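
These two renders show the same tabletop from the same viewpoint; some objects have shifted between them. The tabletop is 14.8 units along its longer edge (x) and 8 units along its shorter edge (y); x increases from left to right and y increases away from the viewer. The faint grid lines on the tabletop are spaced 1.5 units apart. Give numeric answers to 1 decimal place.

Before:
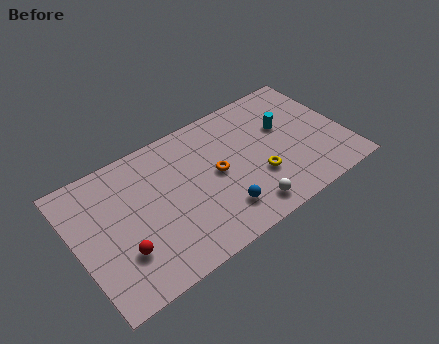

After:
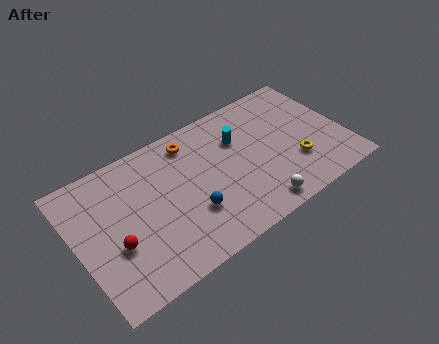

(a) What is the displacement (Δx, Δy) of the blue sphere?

(-1.5, 0.8)

From the two frames, the blue sphere sits at roughly (7.5, 1.8) before and (6.0, 2.6) after.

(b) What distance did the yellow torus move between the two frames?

2.1

The yellow torus moved from about (9.8, 2.7) to (11.9, 2.5), a distance of √(2.1² + 0.2²) ≈ 2.1.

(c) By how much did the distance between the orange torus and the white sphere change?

+3.2

The distance was about 3.1 in the first image and 6.3 in the second, so they moved 3.2 units further apart.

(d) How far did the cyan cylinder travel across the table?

2.5

The cyan cylinder was near (11.7, 5.0) before and (9.2, 5.5) after, so it travelled √(2.5² + 0.5²) ≈ 2.5 units.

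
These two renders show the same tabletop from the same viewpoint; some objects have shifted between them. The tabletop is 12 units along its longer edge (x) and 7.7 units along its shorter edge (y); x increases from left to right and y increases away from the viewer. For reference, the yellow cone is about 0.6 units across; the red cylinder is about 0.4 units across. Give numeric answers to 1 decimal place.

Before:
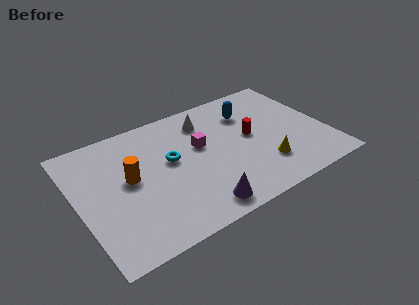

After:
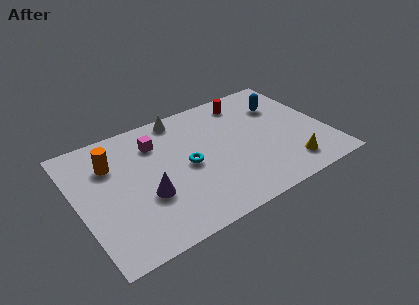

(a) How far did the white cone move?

1.4

The white cone was near (6.5, 6.1) before and (5.4, 6.9) after, so it travelled √(1.1² + 0.8²) ≈ 1.4 units.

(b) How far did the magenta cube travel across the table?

2.3

The magenta cube moved from about (6.0, 4.6) to (4.0, 5.8), a distance of √(2.0² + 1.2²) ≈ 2.3.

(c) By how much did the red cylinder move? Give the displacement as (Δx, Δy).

(0.2, 2.4)

The red cylinder was at about (8.4, 4.1) and moved to about (8.6, 6.5).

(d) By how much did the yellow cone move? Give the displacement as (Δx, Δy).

(1.1, -0.6)

The yellow cone was at about (8.7, 2.0) and moved to about (9.8, 1.4).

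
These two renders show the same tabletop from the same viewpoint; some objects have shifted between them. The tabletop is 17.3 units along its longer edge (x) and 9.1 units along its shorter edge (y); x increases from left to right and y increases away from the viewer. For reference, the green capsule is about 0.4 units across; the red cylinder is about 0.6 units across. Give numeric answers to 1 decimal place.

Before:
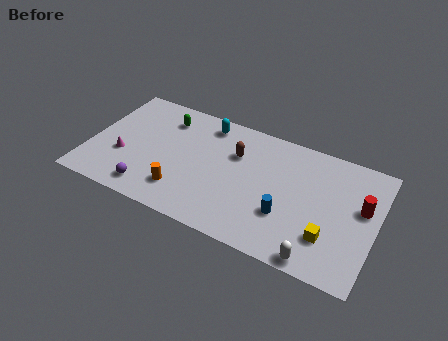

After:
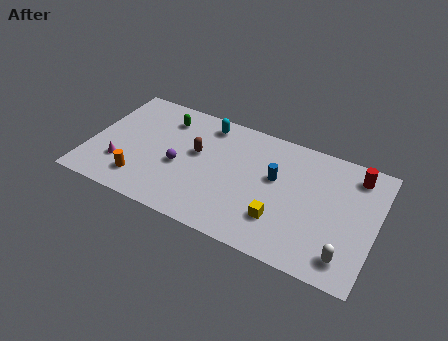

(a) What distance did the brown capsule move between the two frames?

2.5

The brown capsule moved from about (8.7, 6.2) to (6.4, 5.3), a distance of √(2.3² + 0.9²) ≈ 2.5.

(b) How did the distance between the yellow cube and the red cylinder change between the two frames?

+3.1

The distance was about 3.4 in the first image and 6.5 in the second, so they moved 3.1 units further apart.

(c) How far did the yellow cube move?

2.9

From (14.7, 2.5) to (11.8, 2.5), the yellow cube covered √(2.9² + 0.0²) ≈ 2.9 units.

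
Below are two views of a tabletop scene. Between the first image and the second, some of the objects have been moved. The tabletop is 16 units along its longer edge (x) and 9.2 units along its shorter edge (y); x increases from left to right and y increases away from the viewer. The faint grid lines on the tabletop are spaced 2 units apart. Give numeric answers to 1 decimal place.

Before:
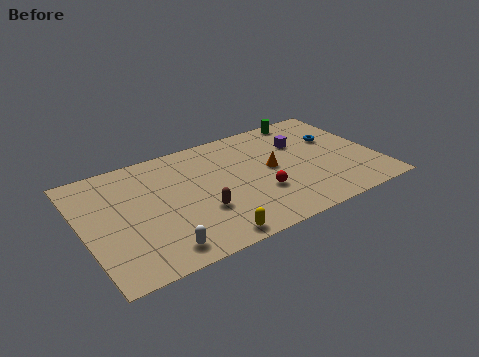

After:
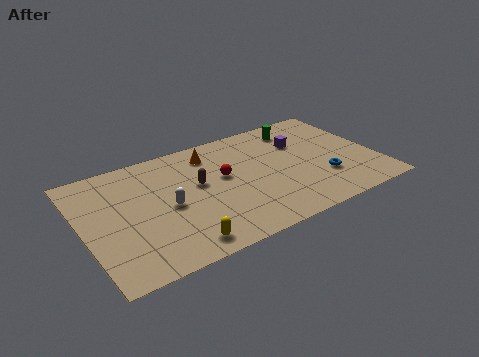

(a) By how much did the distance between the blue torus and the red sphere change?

+0.3

The distance was about 5.5 in the first image and 5.8 in the second, so they moved 0.3 units further apart.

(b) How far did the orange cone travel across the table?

4.0

The orange cone moved from about (10.3, 4.8) to (7.3, 7.5), a distance of √(3.0² + 2.7²) ≈ 4.0.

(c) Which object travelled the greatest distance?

the orange cone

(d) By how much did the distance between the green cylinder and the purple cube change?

-0.9

They were about 2.2 units apart before and 1.3 after — 0.9 units closer together.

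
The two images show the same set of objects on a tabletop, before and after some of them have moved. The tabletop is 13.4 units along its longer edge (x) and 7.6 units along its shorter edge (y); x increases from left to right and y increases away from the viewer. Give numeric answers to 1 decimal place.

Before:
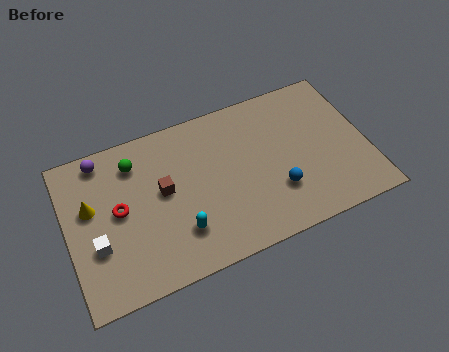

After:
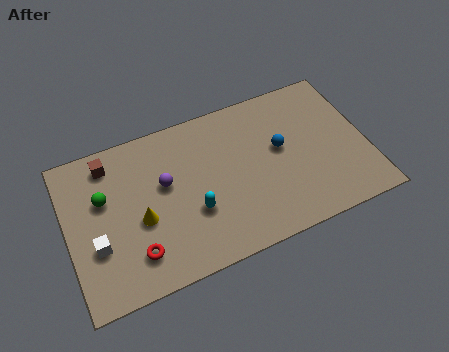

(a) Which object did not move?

the white cube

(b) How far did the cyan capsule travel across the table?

1.0

The cyan capsule was near (4.8, 2.0) before and (5.5, 2.7) after, so it travelled √(0.7² + 0.7²) ≈ 1.0 units.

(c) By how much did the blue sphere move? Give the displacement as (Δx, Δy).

(0.4, 2.0)

From the two frames, the blue sphere sits at roughly (9.2, 2.3) before and (9.6, 4.3) after.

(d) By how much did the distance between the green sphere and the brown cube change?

-0.5

Before: roughly 2.1 units apart; after: 1.6. That's 0.5 units closer together.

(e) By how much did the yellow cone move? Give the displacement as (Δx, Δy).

(2.1, -1.4)

The yellow cone started near (1.1, 4.6) and ended near (3.2, 3.2).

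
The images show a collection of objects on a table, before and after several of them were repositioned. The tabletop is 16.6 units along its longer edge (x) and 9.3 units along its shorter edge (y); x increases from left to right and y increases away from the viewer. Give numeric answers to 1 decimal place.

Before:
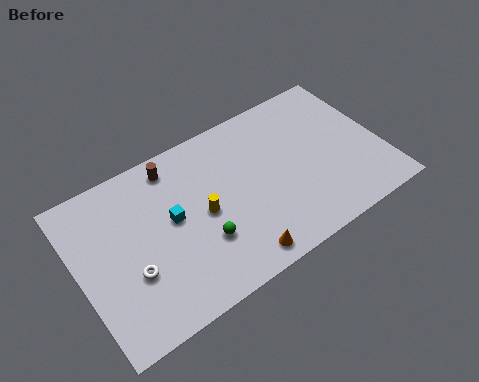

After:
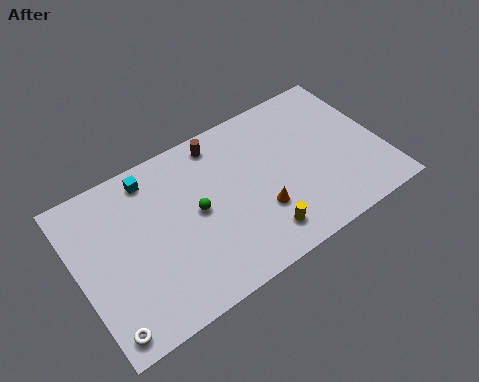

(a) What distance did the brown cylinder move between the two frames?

2.6

From (5.6, 8.0) to (8.2, 8.1), the brown cylinder covered √(2.6² + 0.1²) ≈ 2.6 units.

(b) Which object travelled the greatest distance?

the yellow cylinder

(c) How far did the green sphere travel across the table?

1.8

From (6.4, 3.0) to (6.4, 4.8), the green sphere covered √(0.0² + 1.8²) ≈ 1.8 units.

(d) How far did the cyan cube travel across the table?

3.0

The cyan cube was near (5.1, 5.1) before and (4.4, 8.0) after, so it travelled √(0.7² + 2.9²) ≈ 3.0 units.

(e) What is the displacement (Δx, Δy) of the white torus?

(-1.7, -2.2)

From the two frames, the white torus sits at roughly (2.6, 3.3) before and (0.9, 1.1) after.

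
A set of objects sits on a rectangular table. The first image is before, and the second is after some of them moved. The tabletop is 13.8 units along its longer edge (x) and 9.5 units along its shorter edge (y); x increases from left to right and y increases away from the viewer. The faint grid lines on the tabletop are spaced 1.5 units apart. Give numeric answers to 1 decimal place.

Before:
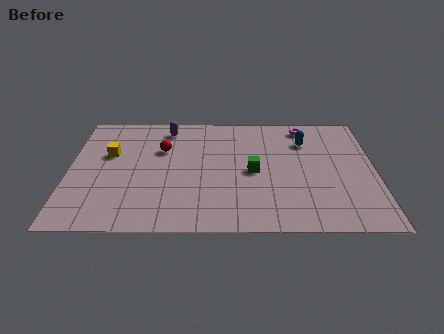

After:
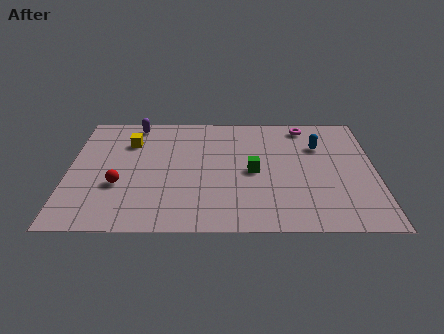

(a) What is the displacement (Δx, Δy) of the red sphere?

(-1.9, -2.9)

The red sphere was at about (4.2, 6.3) and moved to about (2.3, 3.4).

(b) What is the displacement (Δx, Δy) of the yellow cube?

(0.9, 1.0)

The yellow cube was at about (1.8, 5.9) and moved to about (2.7, 6.9).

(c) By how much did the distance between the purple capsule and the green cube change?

+1.4

The distance was about 5.3 in the first image and 6.7 in the second, so they moved 1.4 units further apart.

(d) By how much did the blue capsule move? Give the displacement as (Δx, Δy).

(0.6, -0.4)

The blue capsule was at about (10.7, 7.0) and moved to about (11.3, 6.6).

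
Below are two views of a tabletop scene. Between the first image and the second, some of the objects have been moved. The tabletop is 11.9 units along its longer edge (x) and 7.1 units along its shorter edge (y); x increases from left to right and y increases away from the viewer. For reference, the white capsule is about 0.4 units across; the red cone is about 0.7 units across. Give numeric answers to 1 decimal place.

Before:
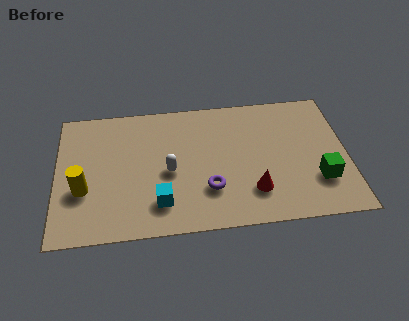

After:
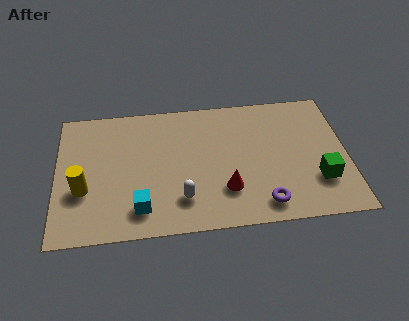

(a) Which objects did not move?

the green cube and the yellow cylinder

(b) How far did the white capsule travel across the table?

1.6

The white capsule was near (4.6, 3.2) before and (5.1, 1.7) after, so it travelled √(0.5² + 1.5²) ≈ 1.6 units.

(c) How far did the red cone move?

1.1

The red cone was near (8.0, 1.8) before and (6.9, 2.0) after, so it travelled √(1.1² + 0.2²) ≈ 1.1 units.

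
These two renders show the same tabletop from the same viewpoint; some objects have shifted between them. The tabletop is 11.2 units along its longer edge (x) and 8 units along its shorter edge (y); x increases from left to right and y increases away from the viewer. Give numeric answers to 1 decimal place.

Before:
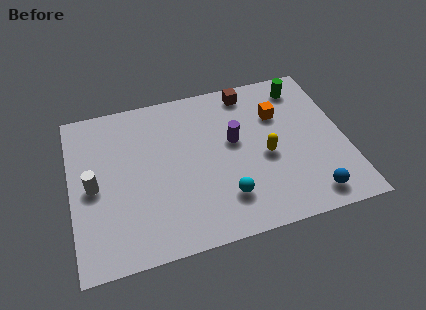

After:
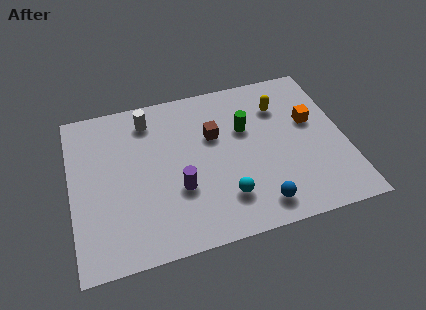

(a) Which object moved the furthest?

the white cylinder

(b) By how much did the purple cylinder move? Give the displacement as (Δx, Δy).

(-2.4, -1.8)

The purple cylinder started near (6.7, 4.6) and ended near (4.3, 2.8).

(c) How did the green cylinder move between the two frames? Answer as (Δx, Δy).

(-2.5, -1.6)

From the two frames, the green cylinder sits at roughly (9.7, 6.7) before and (7.2, 5.1) after.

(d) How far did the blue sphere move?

2.1

From (9.5, 1.1) to (7.4, 1.2), the blue sphere covered √(2.1² + 0.1²) ≈ 2.1 units.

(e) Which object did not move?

the cyan sphere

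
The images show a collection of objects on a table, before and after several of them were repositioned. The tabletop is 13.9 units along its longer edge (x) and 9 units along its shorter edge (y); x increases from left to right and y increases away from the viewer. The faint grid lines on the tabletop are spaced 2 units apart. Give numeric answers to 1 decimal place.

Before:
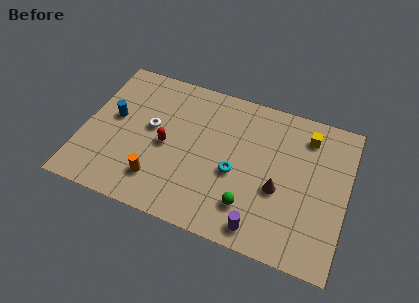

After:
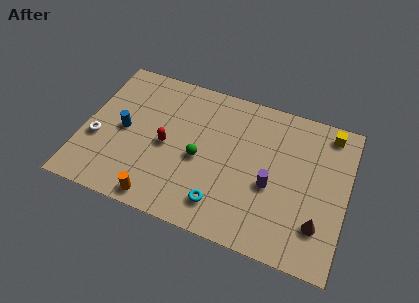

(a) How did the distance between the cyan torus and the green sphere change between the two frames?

+0.8

The distance was about 1.9 in the first image and 2.7 in the second, so they moved 0.8 units further apart.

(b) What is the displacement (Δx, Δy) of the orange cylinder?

(0.2, -1.1)

The orange cylinder was at about (4.2, 2.0) and moved to about (4.4, 0.9).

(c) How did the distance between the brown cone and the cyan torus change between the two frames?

+2.7

Before: roughly 2.3 units apart; after: 5.0. That's 2.7 units further apart.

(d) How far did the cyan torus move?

2.2

The cyan torus was near (8.1, 3.8) before and (7.6, 1.7) after, so it travelled √(0.5² + 2.1²) ≈ 2.2 units.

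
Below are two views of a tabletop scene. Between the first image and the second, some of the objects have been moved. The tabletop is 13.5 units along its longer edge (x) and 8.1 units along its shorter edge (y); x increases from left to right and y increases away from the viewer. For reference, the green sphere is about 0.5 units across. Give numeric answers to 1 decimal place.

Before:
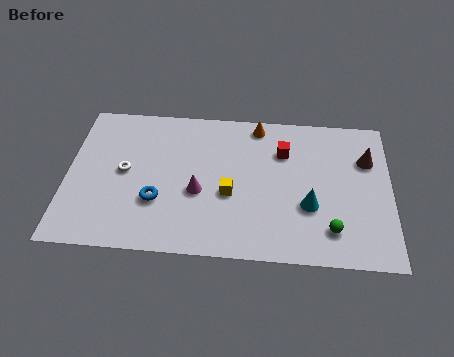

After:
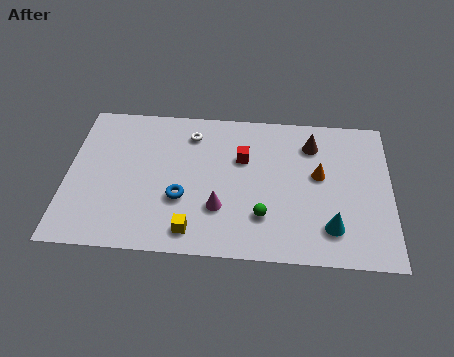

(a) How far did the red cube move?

1.8

The red cube moved from about (9.0, 5.8) to (7.3, 5.3), a distance of √(1.7² + 0.5²) ≈ 1.8.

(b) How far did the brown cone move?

2.4

The brown cone moved from about (12.5, 5.6) to (10.2, 6.3), a distance of √(2.3² + 0.7²) ≈ 2.4.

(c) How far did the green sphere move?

2.8

The green sphere was near (11.0, 1.7) before and (8.2, 2.2) after, so it travelled √(2.8² + 0.5²) ≈ 2.8 units.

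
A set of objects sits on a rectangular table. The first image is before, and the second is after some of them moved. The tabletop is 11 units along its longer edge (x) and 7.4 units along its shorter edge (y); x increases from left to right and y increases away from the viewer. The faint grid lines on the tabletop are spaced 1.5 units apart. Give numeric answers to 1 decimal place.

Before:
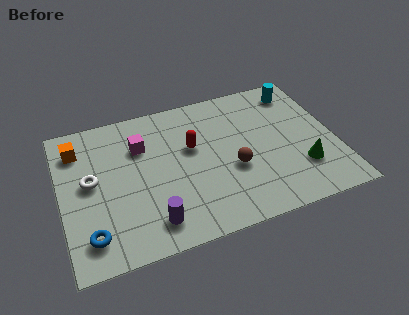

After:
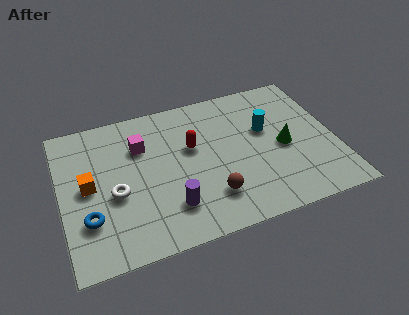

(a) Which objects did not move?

the magenta cube and the red capsule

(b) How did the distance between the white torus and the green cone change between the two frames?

-1.7

They were about 8.5 units apart before and 6.8 after — 1.7 units closer together.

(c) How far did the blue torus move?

0.8

From (1.0, 1.4) to (1.0, 2.2), the blue torus covered √(0.0² + 0.8²) ≈ 0.8 units.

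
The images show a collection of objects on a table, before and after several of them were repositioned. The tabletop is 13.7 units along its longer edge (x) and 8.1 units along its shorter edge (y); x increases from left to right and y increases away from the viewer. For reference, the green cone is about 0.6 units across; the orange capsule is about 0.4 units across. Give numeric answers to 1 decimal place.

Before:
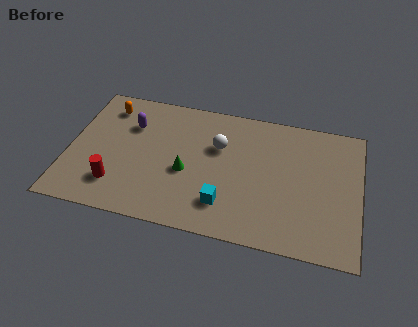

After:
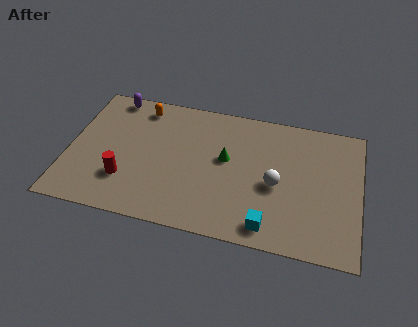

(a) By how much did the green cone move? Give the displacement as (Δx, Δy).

(1.8, 1.2)

The green cone started near (5.6, 3.4) and ended near (7.4, 4.6).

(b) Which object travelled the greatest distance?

the white sphere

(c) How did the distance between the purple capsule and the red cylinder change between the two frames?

+1.3

Before: roughly 3.8 units apart; after: 5.1. That's 1.3 units further apart.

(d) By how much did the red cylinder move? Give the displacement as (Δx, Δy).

(0.4, 0.4)

The red cylinder was at about (2.4, 1.9) and moved to about (2.8, 2.3).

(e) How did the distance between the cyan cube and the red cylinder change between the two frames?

+1.8

Before: roughly 5.1 units apart; after: 6.9. That's 1.8 units further apart.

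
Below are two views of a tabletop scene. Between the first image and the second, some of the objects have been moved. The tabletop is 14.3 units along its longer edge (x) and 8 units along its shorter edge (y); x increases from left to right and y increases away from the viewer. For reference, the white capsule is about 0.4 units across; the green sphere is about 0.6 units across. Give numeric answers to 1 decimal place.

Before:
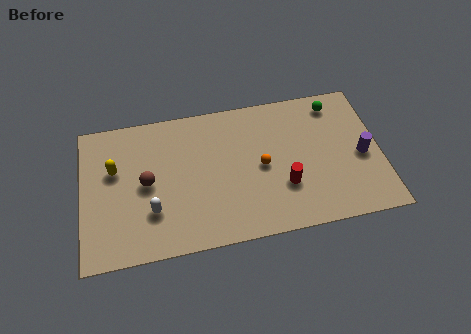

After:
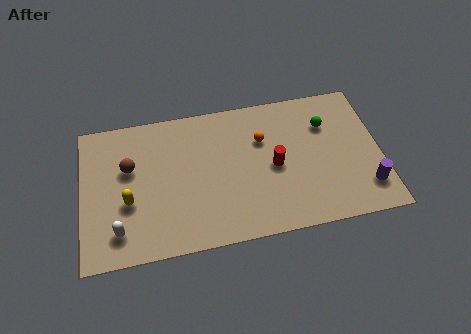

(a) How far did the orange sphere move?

1.5

The orange sphere was near (8.6, 3.9) before and (8.7, 5.4) after, so it travelled √(0.1² + 1.5²) ≈ 1.5 units.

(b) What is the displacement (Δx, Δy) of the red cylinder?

(-0.4, 1.2)

From the two frames, the red cylinder sits at roughly (9.6, 2.6) before and (9.2, 3.8) after.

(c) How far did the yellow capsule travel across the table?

2.0

From (1.6, 5.0) to (2.2, 3.1), the yellow capsule covered √(0.6² + 1.9²) ≈ 2.0 units.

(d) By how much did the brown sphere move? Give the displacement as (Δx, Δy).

(-0.8, 1.0)

The brown sphere was at about (3.1, 4.0) and moved to about (2.3, 5.0).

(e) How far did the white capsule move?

1.8

The white capsule was near (3.3, 2.4) before and (1.7, 1.6) after, so it travelled √(1.6² + 0.8²) ≈ 1.8 units.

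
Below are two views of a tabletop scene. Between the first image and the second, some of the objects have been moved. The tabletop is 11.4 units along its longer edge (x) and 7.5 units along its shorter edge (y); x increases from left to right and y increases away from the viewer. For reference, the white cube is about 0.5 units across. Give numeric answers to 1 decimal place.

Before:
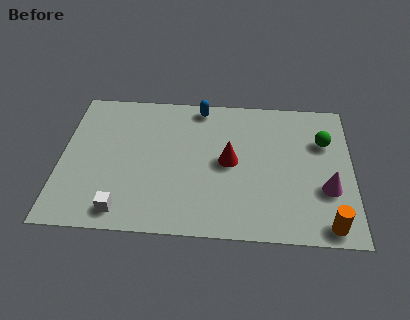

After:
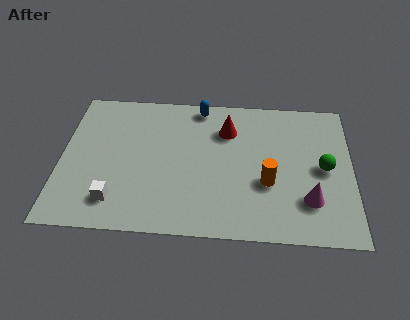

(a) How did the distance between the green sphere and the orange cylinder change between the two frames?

-1.9

Before: roughly 4.3 units apart; after: 2.4. That's 1.9 units closer together.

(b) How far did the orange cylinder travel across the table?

3.0

The orange cylinder was near (10.4, 0.8) before and (8.1, 2.8) after, so it travelled √(2.3² + 2.0²) ≈ 3.0 units.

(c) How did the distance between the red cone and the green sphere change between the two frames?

+0.3

The distance was about 3.9 in the first image and 4.2 in the second, so they moved 0.3 units further apart.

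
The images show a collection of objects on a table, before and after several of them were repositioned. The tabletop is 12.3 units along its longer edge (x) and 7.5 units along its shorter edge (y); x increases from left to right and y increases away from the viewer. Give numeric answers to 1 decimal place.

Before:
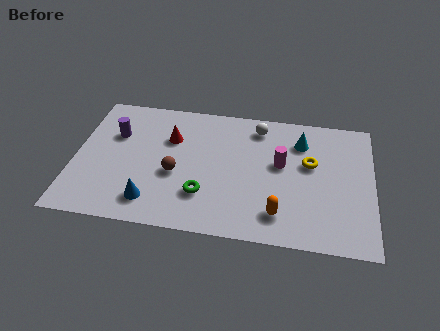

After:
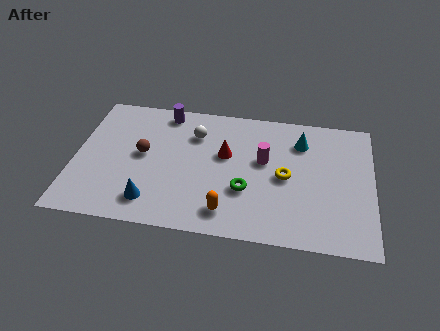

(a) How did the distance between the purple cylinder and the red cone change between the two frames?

+1.0

They were about 2.3 units apart before and 3.3 after — 1.0 units further apart.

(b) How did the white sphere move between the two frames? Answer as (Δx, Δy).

(-2.6, -0.8)

The white sphere was at about (7.5, 6.3) and moved to about (4.9, 5.5).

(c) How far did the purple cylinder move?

2.6

The purple cylinder was near (1.6, 5.0) before and (3.6, 6.6) after, so it travelled √(2.0² + 1.6²) ≈ 2.6 units.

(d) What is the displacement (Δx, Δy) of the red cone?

(2.3, -0.6)

The red cone was at about (3.9, 5.1) and moved to about (6.2, 4.5).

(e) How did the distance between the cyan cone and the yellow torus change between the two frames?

+0.9

They were about 1.3 units apart before and 2.2 after — 0.9 units further apart.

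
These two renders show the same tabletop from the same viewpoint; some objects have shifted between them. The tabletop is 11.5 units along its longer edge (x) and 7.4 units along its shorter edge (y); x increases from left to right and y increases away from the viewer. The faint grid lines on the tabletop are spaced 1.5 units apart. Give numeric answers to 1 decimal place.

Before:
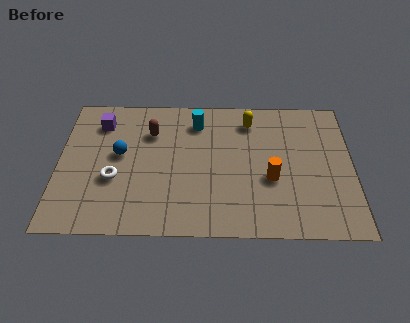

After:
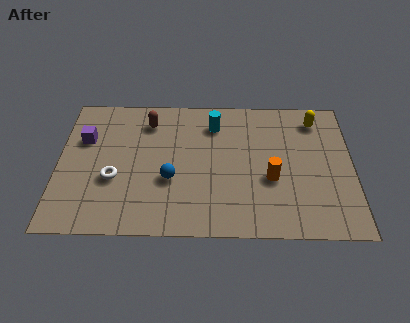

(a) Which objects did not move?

the orange cylinder and the white torus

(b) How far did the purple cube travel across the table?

1.1

The purple cube moved from about (1.6, 5.8) to (1.0, 4.9), a distance of √(0.6² + 0.9²) ≈ 1.1.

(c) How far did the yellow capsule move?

2.6

From (7.5, 6.0) to (10.1, 6.1), the yellow capsule covered √(2.6² + 0.1²) ≈ 2.6 units.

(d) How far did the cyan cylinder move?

0.7

The cyan cylinder moved from about (5.4, 5.9) to (6.1, 5.8), a distance of √(0.7² + 0.1²) ≈ 0.7.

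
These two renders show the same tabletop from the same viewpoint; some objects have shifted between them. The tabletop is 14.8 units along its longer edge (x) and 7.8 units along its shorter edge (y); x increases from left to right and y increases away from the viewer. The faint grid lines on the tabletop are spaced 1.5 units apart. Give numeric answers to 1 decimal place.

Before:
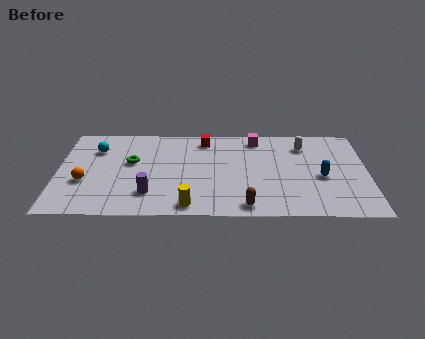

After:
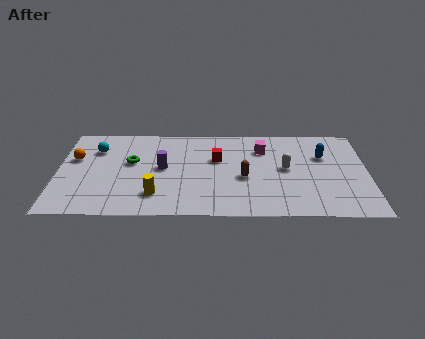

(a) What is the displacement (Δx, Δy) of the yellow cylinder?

(-1.6, 0.9)

The yellow cylinder started near (6.3, 0.9) and ended near (4.7, 1.8).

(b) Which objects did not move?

the green torus and the cyan sphere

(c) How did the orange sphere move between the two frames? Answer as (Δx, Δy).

(-0.5, 2.0)

The orange sphere was at about (1.3, 2.9) and moved to about (0.8, 4.9).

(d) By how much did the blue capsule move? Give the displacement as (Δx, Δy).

(0.1, 1.8)

The blue capsule was at about (12.6, 3.4) and moved to about (12.7, 5.2).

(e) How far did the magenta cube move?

0.9

From (9.5, 6.7) to (9.8, 5.8), the magenta cube covered √(0.3² + 0.9²) ≈ 0.9 units.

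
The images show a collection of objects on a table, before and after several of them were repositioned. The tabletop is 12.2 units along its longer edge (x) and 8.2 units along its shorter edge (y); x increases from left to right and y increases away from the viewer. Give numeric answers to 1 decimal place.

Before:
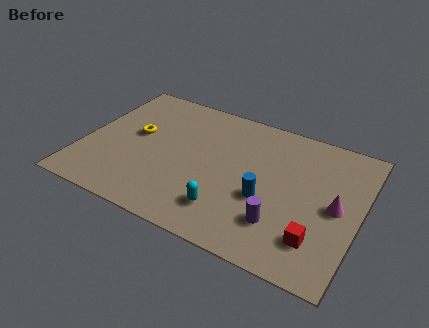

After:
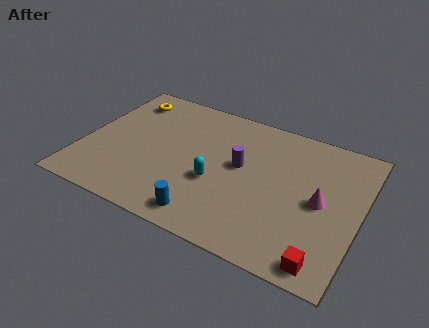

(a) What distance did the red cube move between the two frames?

1.1

From (10.6, 1.9) to (11.0, 0.9), the red cube covered √(0.4² + 1.0²) ≈ 1.1 units.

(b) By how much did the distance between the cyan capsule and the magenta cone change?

-0.4

The distance was about 5.0 in the first image and 4.6 in the second, so they moved 0.4 units closer together.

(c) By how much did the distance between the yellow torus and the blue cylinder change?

+1.0

The distance was about 6.2 in the first image and 7.2 in the second, so they moved 1.0 units further apart.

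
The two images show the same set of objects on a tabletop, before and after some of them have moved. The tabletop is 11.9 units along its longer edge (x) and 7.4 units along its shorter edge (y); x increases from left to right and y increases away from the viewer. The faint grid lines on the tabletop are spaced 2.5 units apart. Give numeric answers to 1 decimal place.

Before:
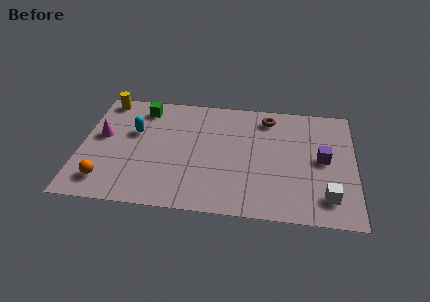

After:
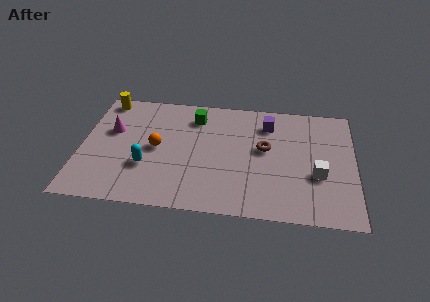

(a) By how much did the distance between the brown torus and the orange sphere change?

-3.7

Before: roughly 8.4 units apart; after: 4.7. That's 3.7 units closer together.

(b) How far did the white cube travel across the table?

1.4

From (10.7, 1.5) to (10.3, 2.8), the white cube covered √(0.4² + 1.3²) ≈ 1.4 units.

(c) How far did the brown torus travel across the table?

2.0

The brown torus moved from about (8.1, 6.2) to (8.0, 4.2), a distance of √(0.1² + 2.0²) ≈ 2.0.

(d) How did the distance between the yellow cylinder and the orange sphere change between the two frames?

-1.4

Before: roughly 5.2 units apart; after: 3.8. That's 1.4 units closer together.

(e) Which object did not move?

the yellow cylinder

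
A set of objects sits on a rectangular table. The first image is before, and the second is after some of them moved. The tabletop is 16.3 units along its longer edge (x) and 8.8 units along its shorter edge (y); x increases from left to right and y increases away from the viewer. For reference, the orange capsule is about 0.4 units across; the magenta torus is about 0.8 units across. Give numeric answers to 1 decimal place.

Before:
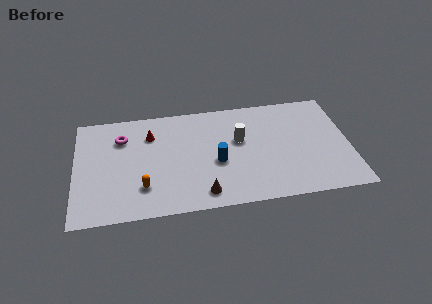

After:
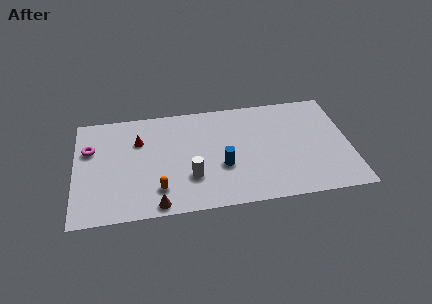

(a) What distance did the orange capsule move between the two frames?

0.9

From (4.0, 2.3) to (4.9, 2.0), the orange capsule covered √(0.9² + 0.3²) ≈ 0.9 units.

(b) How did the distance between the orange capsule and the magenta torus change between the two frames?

+1.1

They were about 4.4 units apart before and 5.5 after — 1.1 units further apart.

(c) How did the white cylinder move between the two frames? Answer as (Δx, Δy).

(-3.0, -2.6)

The white cylinder started near (9.8, 5.3) and ended near (6.8, 2.7).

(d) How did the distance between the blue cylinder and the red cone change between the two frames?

+0.8

Before: roughly 4.8 units apart; after: 5.6. That's 0.8 units further apart.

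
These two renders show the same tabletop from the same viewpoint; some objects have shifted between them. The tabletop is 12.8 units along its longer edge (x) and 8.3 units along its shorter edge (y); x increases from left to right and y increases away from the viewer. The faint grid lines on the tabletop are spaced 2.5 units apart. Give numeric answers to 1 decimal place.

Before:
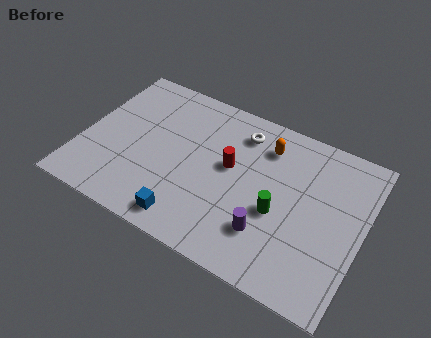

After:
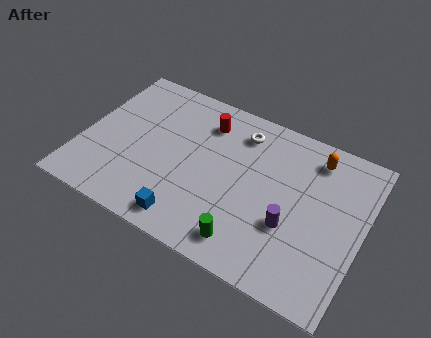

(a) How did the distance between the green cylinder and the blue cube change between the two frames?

-1.7

The distance was about 4.4 in the first image and 2.7 in the second, so they moved 1.7 units closer together.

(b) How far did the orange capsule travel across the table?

2.2

The orange capsule moved from about (8.1, 6.5) to (10.3, 6.9), a distance of √(2.2² + 0.4²) ≈ 2.2.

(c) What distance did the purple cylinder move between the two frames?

1.2

The purple cylinder was near (8.8, 2.2) before and (9.7, 3.0) after, so it travelled √(0.9² + 0.8²) ≈ 1.2 units.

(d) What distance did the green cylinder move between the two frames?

2.4

The green cylinder was near (9.1, 3.4) before and (8.0, 1.3) after, so it travelled √(1.1² + 2.1²) ≈ 2.4 units.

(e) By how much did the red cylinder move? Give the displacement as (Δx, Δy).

(-1.4, 1.8)

The red cylinder started near (6.7, 4.7) and ended near (5.3, 6.5).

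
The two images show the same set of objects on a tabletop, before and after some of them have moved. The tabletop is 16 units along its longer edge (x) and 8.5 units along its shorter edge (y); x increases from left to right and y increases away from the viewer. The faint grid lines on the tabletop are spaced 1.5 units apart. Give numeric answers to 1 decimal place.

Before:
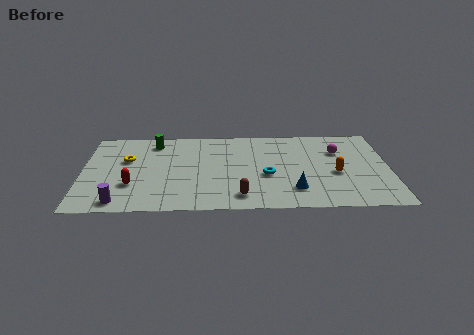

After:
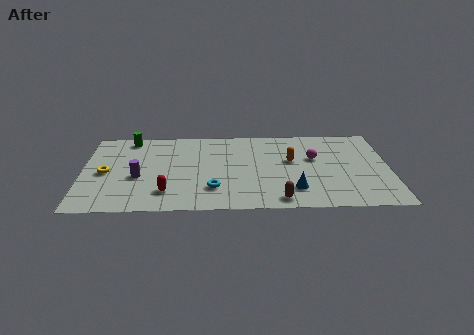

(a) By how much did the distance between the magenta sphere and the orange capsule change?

-1.1

They were about 2.3 units apart before and 1.2 after — 1.1 units closer together.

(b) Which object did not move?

the blue cone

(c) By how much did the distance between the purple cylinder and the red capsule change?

+0.4

Before: roughly 1.8 units apart; after: 2.2. That's 0.4 units further apart.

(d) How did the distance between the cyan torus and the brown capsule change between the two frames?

+1.1

They were about 2.5 units apart before and 3.6 after — 1.1 units further apart.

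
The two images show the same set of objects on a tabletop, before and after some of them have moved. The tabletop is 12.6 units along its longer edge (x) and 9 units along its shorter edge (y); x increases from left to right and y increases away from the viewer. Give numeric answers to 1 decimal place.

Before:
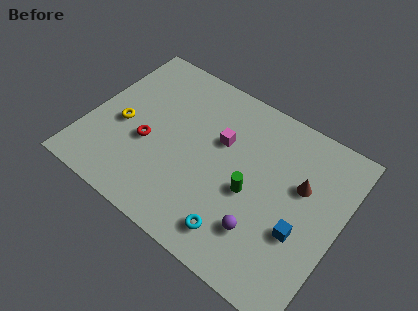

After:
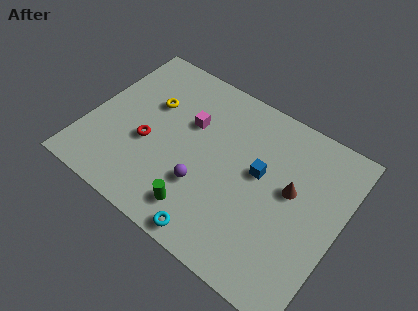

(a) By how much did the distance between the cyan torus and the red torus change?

-0.5

Before: roughly 5.4 units apart; after: 4.9. That's 0.5 units closer together.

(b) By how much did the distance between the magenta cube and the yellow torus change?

-3.0

Before: roughly 5.0 units apart; after: 2.0. That's 3.0 units closer together.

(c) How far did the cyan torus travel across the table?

1.2

From (8.1, 1.5) to (7.1, 0.8), the cyan torus covered √(1.0² + 0.7²) ≈ 1.2 units.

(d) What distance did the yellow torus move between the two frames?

2.2

The yellow torus moved from about (1.7, 3.9) to (2.8, 5.8), a distance of √(1.1² + 1.9²) ≈ 2.2.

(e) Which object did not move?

the red torus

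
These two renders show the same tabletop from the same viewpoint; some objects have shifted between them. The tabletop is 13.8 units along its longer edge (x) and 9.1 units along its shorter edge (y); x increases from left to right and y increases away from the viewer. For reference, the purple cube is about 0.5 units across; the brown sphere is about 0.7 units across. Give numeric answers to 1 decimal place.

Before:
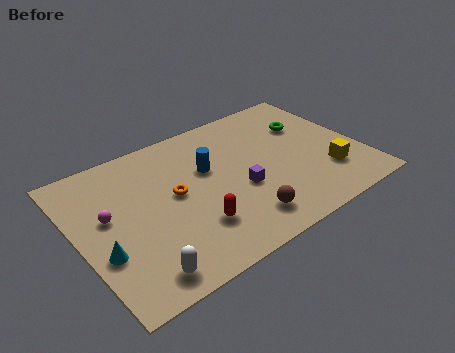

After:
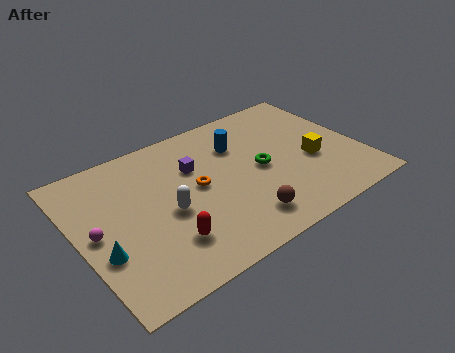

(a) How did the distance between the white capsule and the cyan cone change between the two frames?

+1.0

The distance was about 2.4 in the first image and 3.4 in the second, so they moved 1.0 units further apart.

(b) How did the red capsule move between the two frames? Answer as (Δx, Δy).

(-1.4, -0.2)

The red capsule was at about (5.2, 2.5) and moved to about (3.8, 2.3).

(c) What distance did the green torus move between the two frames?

3.3

The green torus was near (11.7, 6.2) before and (8.9, 4.4) after, so it travelled √(2.8² + 1.8²) ≈ 3.3 units.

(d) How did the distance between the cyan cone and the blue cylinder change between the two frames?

+1.9

They were about 6.1 units apart before and 8.0 after — 1.9 units further apart.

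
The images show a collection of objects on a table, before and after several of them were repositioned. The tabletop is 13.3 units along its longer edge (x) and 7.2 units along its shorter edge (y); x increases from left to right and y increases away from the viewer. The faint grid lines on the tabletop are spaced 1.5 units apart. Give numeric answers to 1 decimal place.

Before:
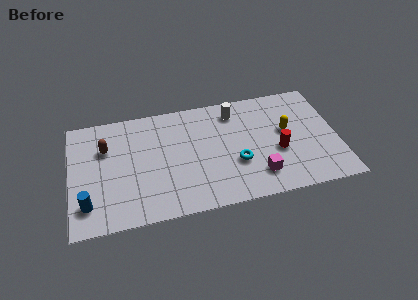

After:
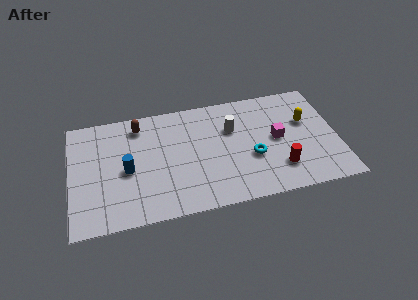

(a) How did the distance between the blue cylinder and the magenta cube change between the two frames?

-0.9

They were about 8.4 units apart before and 7.5 after — 0.9 units closer together.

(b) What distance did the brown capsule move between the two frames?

2.0

The brown capsule moved from about (1.8, 4.9) to (3.5, 6.0), a distance of √(1.7² + 1.1²) ≈ 2.0.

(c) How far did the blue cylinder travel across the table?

2.6

The blue cylinder was near (0.8, 1.6) before and (2.8, 3.3) after, so it travelled √(2.0² + 1.7²) ≈ 2.6 units.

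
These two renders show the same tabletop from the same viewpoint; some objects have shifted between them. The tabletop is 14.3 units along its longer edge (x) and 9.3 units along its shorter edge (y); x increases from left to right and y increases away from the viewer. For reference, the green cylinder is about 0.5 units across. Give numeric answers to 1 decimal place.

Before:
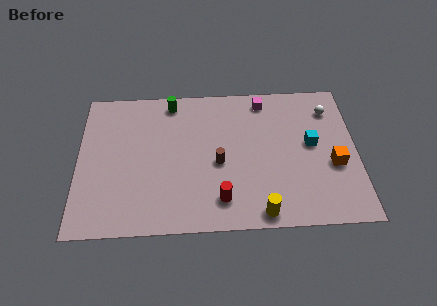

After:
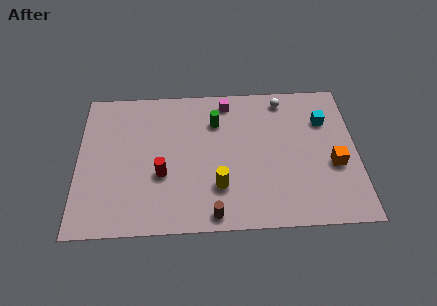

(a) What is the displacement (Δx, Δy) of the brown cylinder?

(-0.3, -3.2)

The brown cylinder started near (7.2, 4.1) and ended near (6.9, 0.9).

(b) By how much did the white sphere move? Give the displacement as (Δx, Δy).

(-2.4, 0.8)

The white sphere was at about (13.0, 7.3) and moved to about (10.6, 8.1).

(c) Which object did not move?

the orange cube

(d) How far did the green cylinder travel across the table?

2.7

The green cylinder moved from about (4.8, 8.2) to (7.1, 6.8), a distance of √(2.3² + 1.4²) ≈ 2.7.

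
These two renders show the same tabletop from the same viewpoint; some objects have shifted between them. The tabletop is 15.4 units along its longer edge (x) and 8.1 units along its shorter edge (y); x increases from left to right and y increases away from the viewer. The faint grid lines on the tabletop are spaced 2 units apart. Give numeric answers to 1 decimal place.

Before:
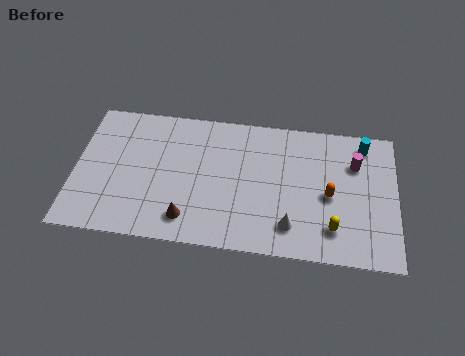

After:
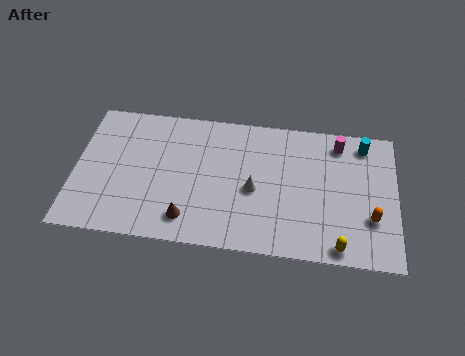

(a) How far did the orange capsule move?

2.3

From (12.2, 3.7) to (14.2, 2.6), the orange capsule covered √(2.0² + 1.1²) ≈ 2.3 units.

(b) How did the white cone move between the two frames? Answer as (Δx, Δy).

(-1.8, 1.9)

From the two frames, the white cone sits at roughly (10.4, 1.7) before and (8.6, 3.6) after.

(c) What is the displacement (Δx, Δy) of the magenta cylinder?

(-0.8, 1.1)

The magenta cylinder started near (13.4, 5.7) and ended near (12.6, 6.8).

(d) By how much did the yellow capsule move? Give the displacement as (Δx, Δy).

(0.3, -1.0)

From the two frames, the yellow capsule sits at roughly (12.4, 1.8) before and (12.7, 0.8) after.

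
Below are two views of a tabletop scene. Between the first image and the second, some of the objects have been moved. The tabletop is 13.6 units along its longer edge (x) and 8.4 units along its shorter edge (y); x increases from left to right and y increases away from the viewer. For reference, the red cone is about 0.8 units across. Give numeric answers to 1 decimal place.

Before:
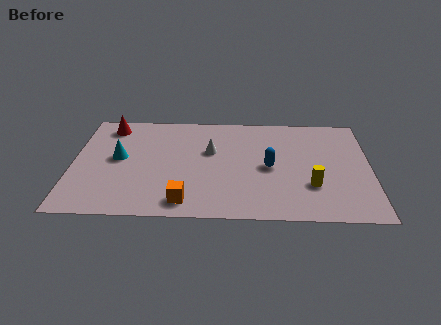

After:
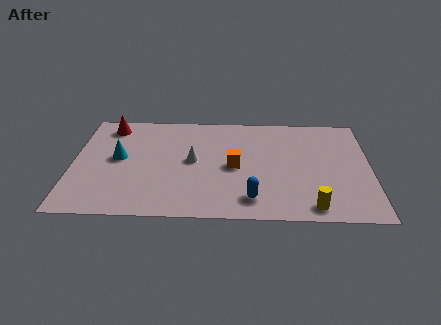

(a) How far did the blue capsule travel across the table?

2.6

From (9.0, 4.0) to (8.2, 1.5), the blue capsule covered √(0.8² + 2.5²) ≈ 2.6 units.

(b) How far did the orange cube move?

3.6

The orange cube moved from about (5.2, 1.2) to (7.4, 4.0), a distance of √(2.2² + 2.8²) ≈ 3.6.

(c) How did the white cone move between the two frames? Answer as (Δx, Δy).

(-0.8, -0.8)

The white cone was at about (6.3, 5.2) and moved to about (5.5, 4.4).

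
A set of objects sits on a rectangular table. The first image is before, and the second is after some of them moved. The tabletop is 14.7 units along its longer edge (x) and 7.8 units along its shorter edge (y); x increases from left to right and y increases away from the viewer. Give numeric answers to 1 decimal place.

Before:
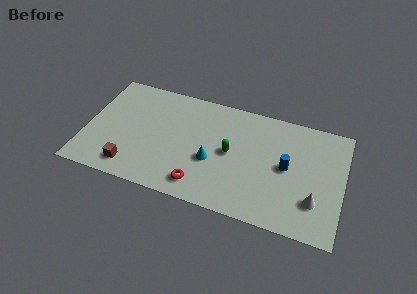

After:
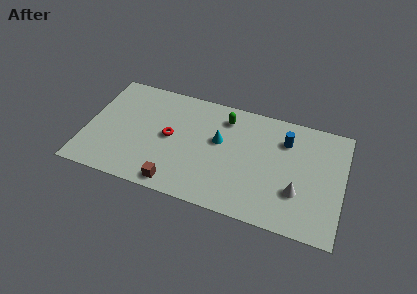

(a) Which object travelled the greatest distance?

the red torus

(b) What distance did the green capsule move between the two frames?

2.4

From (8.3, 4.0) to (7.8, 6.3), the green capsule covered √(0.5² + 2.3²) ≈ 2.4 units.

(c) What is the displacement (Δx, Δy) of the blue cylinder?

(-0.2, 1.8)

The blue cylinder was at about (11.5, 4.0) and moved to about (11.3, 5.8).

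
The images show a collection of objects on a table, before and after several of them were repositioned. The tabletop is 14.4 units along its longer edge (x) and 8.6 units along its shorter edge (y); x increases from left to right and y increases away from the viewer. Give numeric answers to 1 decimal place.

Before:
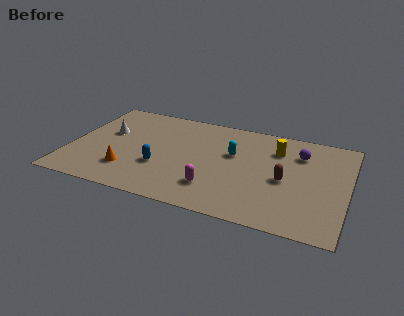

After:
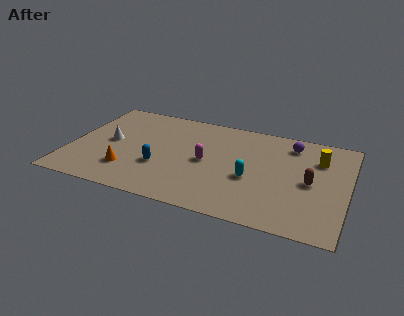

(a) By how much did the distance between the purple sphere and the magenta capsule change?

-0.8

The distance was about 5.9 in the first image and 5.1 in the second, so they moved 0.8 units closer together.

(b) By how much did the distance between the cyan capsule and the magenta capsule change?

-0.8

They were about 3.3 units apart before and 2.5 after — 0.8 units closer together.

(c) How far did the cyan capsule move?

2.1

From (8.4, 5.3) to (9.5, 3.5), the cyan capsule covered √(1.1² + 1.8²) ≈ 2.1 units.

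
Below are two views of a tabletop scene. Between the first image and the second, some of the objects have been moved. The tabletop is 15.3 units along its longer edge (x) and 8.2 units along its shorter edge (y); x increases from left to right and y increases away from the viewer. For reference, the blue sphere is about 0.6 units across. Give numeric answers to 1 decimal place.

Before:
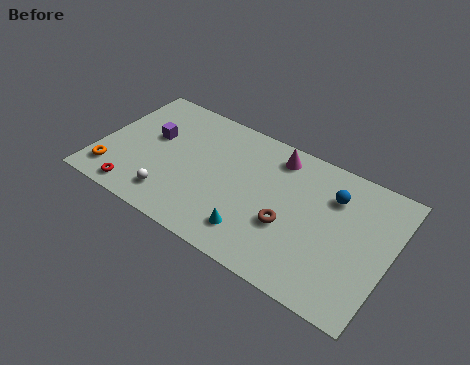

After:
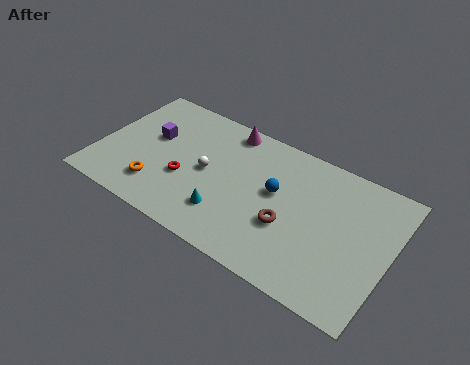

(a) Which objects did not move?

the purple cube and the brown torus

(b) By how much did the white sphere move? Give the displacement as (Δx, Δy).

(1.5, 2.5)

The white sphere started near (4.2, 1.6) and ended near (5.7, 4.1).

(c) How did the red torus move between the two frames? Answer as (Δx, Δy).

(2.3, 2.1)

The red torus started near (2.4, 1.0) and ended near (4.7, 3.1).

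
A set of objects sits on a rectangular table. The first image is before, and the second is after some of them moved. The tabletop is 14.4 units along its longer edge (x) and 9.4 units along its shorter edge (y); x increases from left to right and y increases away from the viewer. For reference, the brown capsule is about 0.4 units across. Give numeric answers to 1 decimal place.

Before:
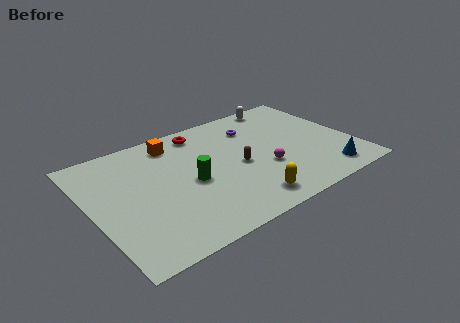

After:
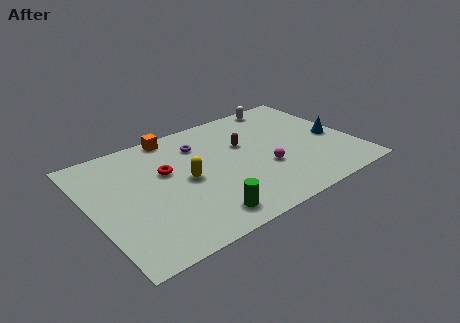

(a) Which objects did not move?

the white capsule and the magenta sphere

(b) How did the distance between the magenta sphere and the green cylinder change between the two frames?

+0.3

They were about 4.1 units apart before and 4.4 after — 0.3 units further apart.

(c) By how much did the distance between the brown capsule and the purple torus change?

-0.5

They were about 3.1 units apart before and 2.6 after — 0.5 units closer together.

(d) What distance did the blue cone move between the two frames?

3.0

The blue cone was near (12.4, 1.4) before and (13.4, 4.2) after, so it travelled √(1.0² + 2.8²) ≈ 3.0 units.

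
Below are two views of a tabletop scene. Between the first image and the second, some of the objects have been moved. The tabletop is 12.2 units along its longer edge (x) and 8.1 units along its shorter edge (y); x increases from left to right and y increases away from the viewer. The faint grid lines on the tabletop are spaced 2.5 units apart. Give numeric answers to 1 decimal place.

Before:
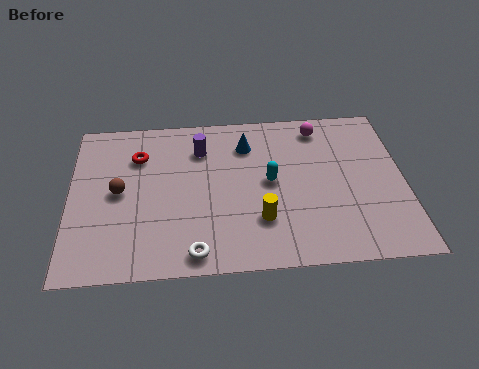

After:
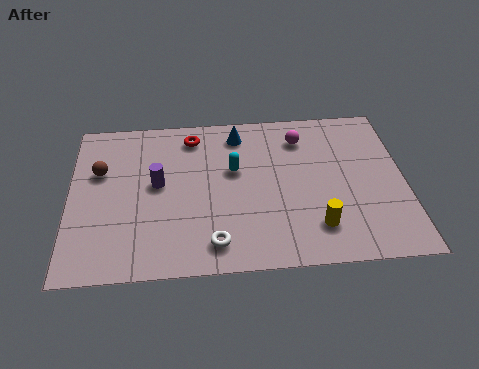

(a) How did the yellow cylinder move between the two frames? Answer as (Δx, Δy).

(2.0, -0.5)

The yellow cylinder started near (6.9, 2.3) and ended near (8.9, 1.8).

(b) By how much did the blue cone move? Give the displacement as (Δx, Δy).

(-0.3, 0.6)

The blue cone started near (6.5, 6.2) and ended near (6.2, 6.8).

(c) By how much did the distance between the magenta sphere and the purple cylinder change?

+1.2

They were about 4.5 units apart before and 5.7 after — 1.2 units further apart.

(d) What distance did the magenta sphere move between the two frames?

0.9

From (9.2, 6.9) to (8.5, 6.4), the magenta sphere covered √(0.7² + 0.5²) ≈ 0.9 units.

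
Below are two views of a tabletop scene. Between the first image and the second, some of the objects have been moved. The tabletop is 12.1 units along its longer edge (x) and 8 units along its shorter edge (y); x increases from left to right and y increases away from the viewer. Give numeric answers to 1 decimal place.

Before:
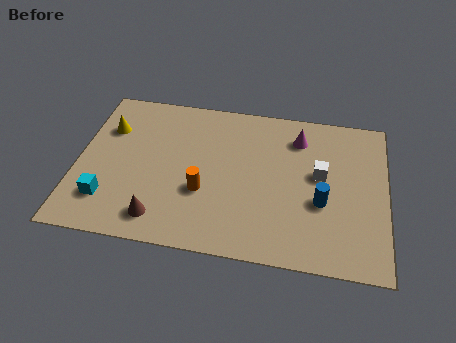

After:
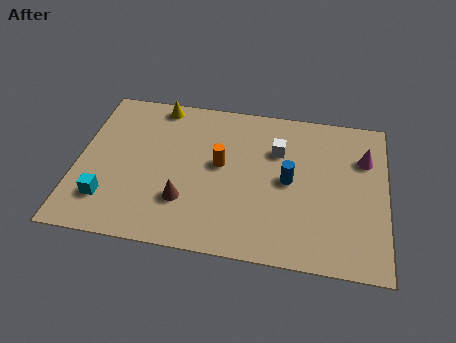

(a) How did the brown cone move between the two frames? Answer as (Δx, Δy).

(0.9, 1.0)

The brown cone started near (3.4, 1.3) and ended near (4.3, 2.3).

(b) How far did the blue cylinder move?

1.6

The blue cylinder moved from about (9.6, 3.1) to (8.3, 4.0), a distance of √(1.3² + 0.9²) ≈ 1.6.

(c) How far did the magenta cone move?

2.7

The magenta cone moved from about (8.6, 6.3) to (11.2, 5.6), a distance of √(2.6² + 0.7²) ≈ 2.7.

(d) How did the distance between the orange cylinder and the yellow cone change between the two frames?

-0.9

The distance was about 4.7 in the first image and 3.8 in the second, so they moved 0.9 units closer together.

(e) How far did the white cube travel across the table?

2.0

From (9.5, 4.5) to (7.8, 5.5), the white cube covered √(1.7² + 1.0²) ≈ 2.0 units.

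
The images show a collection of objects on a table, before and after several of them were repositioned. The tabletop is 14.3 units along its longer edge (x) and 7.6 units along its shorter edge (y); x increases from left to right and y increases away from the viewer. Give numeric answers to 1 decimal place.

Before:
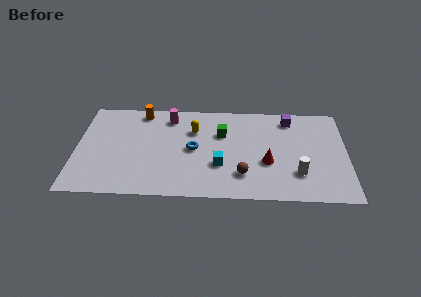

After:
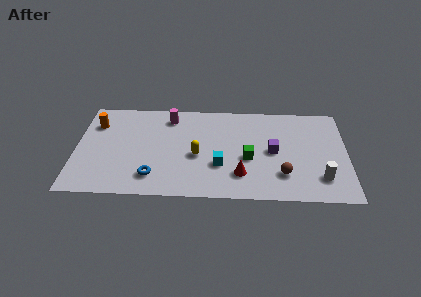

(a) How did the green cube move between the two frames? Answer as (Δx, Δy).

(1.4, -1.9)

The green cube started near (7.7, 5.1) and ended near (9.1, 3.2).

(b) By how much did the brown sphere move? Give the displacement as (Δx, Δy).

(2.1, 0.1)

From the two frames, the brown sphere sits at roughly (8.8, 1.9) before and (10.9, 2.0) after.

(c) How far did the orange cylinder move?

2.6

From (3.4, 6.7) to (1.0, 5.6), the orange cylinder covered √(2.4² + 1.1²) ≈ 2.6 units.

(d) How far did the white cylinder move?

1.2

The white cylinder was near (11.7, 2.1) before and (12.9, 1.8) after, so it travelled √(1.2² + 0.3²) ≈ 1.2 units.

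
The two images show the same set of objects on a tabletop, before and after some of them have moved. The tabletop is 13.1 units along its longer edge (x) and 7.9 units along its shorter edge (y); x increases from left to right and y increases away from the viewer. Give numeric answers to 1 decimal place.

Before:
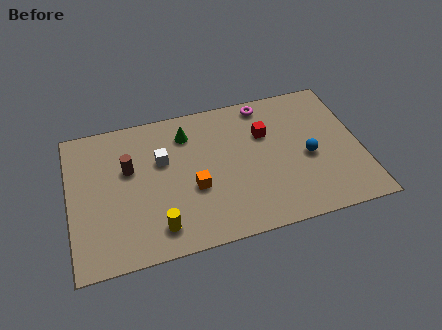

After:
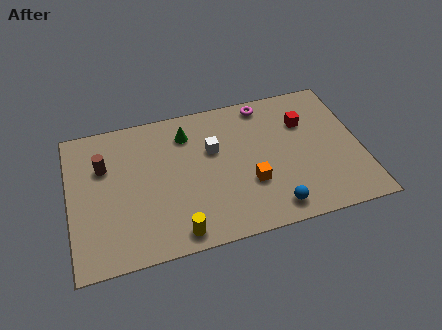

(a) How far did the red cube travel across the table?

1.8

The red cube was near (8.9, 5.3) before and (10.7, 5.5) after, so it travelled √(1.8² + 0.2²) ≈ 1.8 units.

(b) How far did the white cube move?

2.3

The white cube moved from about (4.2, 5.0) to (6.5, 5.0), a distance of √(2.3² + 0.0²) ≈ 2.3.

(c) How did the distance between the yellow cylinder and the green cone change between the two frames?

+0.3

They were about 5.1 units apart before and 5.4 after — 0.3 units further apart.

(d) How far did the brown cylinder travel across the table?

1.2

The brown cylinder moved from about (2.7, 4.9) to (1.6, 5.3), a distance of √(1.1² + 0.4²) ≈ 1.2.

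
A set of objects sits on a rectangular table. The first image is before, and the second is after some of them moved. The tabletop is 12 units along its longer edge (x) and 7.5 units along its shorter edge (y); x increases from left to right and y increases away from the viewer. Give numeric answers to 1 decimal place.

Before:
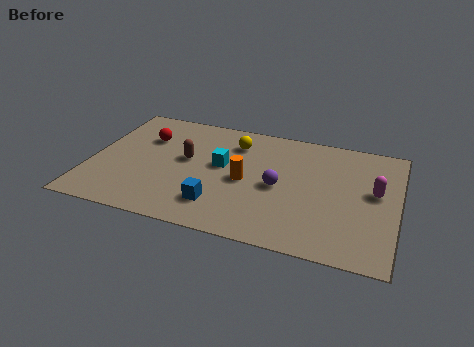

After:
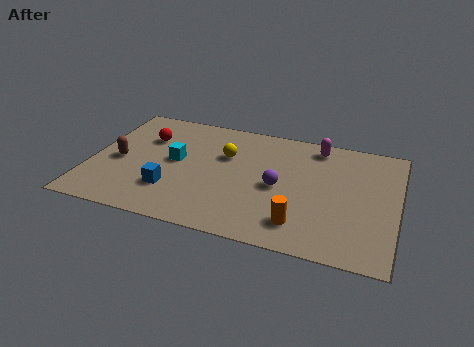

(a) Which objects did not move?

the red sphere and the purple sphere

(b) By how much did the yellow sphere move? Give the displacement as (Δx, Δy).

(-0.3, -0.9)

The yellow sphere was at about (5.5, 5.8) and moved to about (5.2, 4.9).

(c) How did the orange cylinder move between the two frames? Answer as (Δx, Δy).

(2.3, -2.0)

The orange cylinder was at about (6.1, 3.5) and moved to about (8.4, 1.5).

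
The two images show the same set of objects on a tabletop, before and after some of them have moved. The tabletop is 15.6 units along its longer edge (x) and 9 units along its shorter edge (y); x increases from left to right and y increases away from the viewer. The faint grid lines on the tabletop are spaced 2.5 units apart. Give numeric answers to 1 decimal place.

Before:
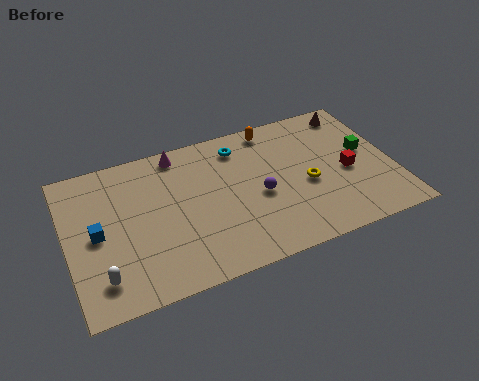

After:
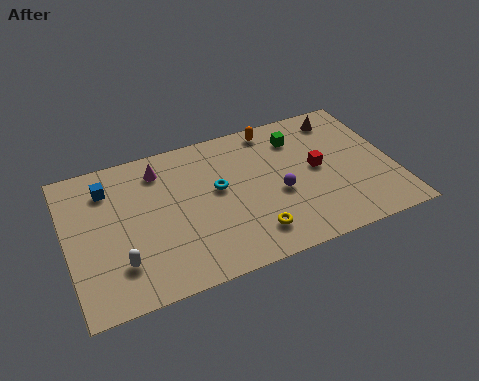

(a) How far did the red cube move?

1.6

The red cube was near (13.4, 4.0) before and (12.0, 4.7) after, so it travelled √(1.4² + 0.7²) ≈ 1.6 units.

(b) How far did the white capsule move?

1.0

From (1.4, 1.8) to (2.3, 2.3), the white capsule covered √(0.9² + 0.5²) ≈ 1.0 units.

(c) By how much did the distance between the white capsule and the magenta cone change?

-2.0

Before: roughly 7.5 units apart; after: 5.5. That's 2.0 units closer together.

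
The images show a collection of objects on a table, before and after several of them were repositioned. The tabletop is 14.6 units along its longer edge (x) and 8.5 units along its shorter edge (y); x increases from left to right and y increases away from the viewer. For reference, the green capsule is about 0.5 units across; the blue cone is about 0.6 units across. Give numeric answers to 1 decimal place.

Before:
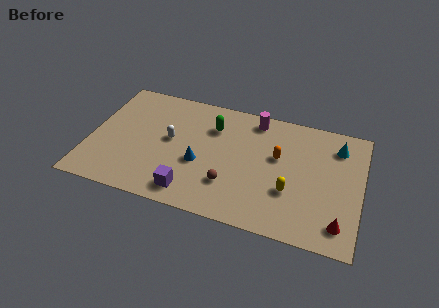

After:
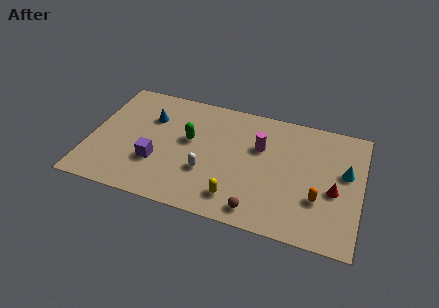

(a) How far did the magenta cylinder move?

1.9

From (8.7, 7.4) to (9.1, 5.5), the magenta cylinder covered √(0.4² + 1.9²) ≈ 1.9 units.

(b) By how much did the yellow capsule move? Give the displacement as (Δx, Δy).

(-2.8, -1.3)

The yellow capsule was at about (10.9, 2.9) and moved to about (8.1, 1.6).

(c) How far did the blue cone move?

3.8

From (6.0, 3.4) to (3.1, 5.9), the blue cone covered √(2.9² + 2.5²) ≈ 3.8 units.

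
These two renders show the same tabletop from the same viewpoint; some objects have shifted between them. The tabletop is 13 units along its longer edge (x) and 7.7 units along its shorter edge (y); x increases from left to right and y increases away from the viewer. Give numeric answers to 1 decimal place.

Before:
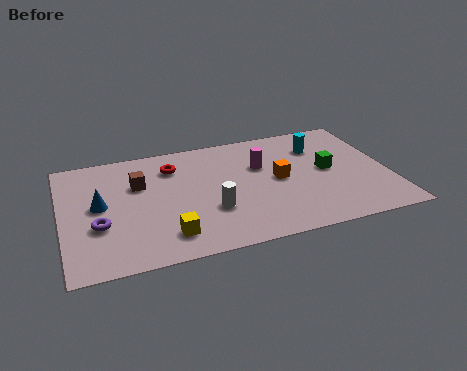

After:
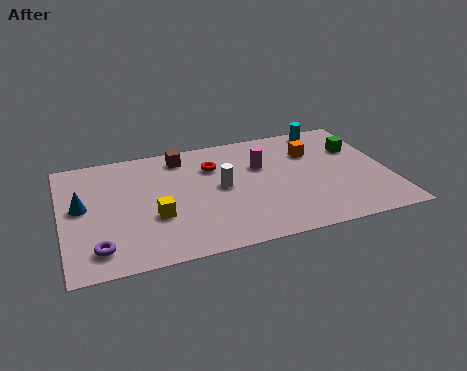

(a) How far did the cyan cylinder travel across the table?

1.3

The cyan cylinder was near (10.4, 5.7) before and (10.9, 6.9) after, so it travelled √(0.5² + 1.2²) ≈ 1.3 units.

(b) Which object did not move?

the magenta cylinder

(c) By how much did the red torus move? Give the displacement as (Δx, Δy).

(1.6, -0.4)

The red torus was at about (4.5, 5.9) and moved to about (6.1, 5.5).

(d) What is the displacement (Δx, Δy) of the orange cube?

(1.5, 1.5)

From the two frames, the orange cube sits at roughly (8.6, 3.9) before and (10.1, 5.4) after.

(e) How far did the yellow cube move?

1.4

The yellow cube moved from about (4.0, 1.5) to (3.6, 2.8), a distance of √(0.4² + 1.3²) ≈ 1.4.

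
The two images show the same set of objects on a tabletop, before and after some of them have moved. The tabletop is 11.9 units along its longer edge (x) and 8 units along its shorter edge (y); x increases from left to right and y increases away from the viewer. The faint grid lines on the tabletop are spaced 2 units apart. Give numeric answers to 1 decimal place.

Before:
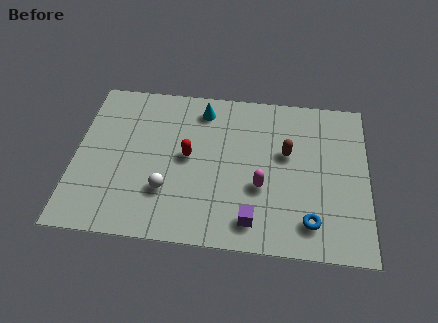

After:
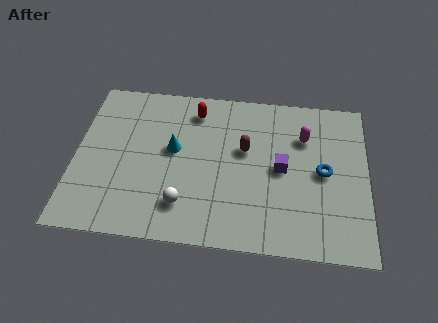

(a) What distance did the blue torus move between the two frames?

2.5

From (9.6, 1.5) to (10.1, 4.0), the blue torus covered √(0.5² + 2.5²) ≈ 2.5 units.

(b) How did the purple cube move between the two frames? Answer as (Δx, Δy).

(1.1, 2.7)

The purple cube started near (7.3, 1.3) and ended near (8.4, 4.0).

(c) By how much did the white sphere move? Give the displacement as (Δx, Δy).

(0.7, -0.6)

The white sphere started near (3.8, 2.4) and ended near (4.5, 1.8).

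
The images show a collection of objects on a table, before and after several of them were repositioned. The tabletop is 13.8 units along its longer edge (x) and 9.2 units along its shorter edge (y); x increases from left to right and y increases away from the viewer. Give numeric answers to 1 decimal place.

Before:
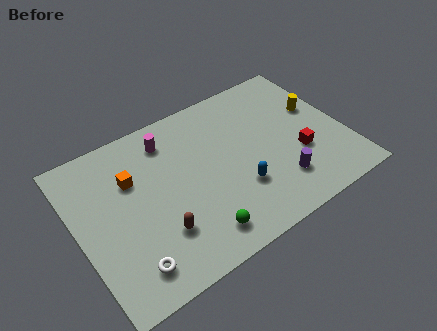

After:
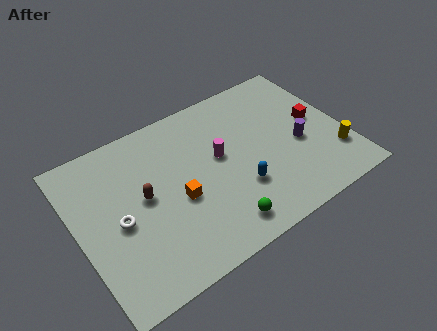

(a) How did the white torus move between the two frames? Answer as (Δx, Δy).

(-0.1, 2.6)

The white torus started near (2.1, 1.6) and ended near (2.0, 4.2).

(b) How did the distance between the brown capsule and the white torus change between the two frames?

-0.4

Before: roughly 2.0 units apart; after: 1.6. That's 0.4 units closer together.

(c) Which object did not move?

the blue capsule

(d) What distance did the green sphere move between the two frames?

1.1

From (5.6, 1.5) to (6.7, 1.4), the green sphere covered √(1.1² + 0.1²) ≈ 1.1 units.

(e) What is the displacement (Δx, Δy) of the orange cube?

(2.0, -2.3)

The orange cube started near (3.0, 6.2) and ended near (5.0, 3.9).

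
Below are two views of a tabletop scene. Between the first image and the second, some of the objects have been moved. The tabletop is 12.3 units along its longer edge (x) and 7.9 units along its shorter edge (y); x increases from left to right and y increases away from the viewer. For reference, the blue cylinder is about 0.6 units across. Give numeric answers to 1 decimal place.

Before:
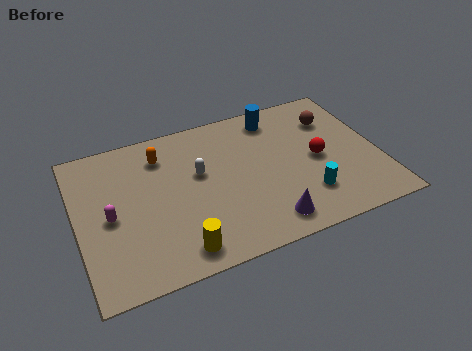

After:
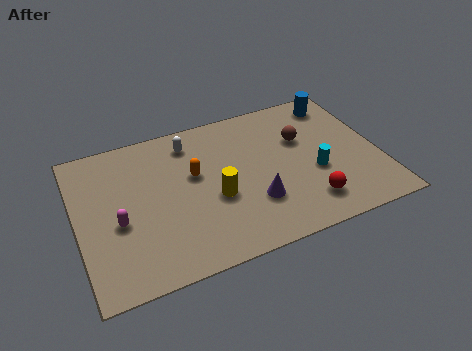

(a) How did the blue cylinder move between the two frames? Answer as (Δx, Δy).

(2.6, 0.0)

From the two frames, the blue cylinder sits at roughly (8.4, 6.7) before and (11.0, 6.7) after.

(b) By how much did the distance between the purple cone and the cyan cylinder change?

+0.8

They were about 1.9 units apart before and 2.7 after — 0.8 units further apart.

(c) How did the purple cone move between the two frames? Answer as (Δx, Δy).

(-0.4, 1.2)

The purple cone started near (7.4, 1.2) and ended near (7.0, 2.4).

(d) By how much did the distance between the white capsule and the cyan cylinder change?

+1.0

They were about 4.9 units apart before and 5.9 after — 1.0 units further apart.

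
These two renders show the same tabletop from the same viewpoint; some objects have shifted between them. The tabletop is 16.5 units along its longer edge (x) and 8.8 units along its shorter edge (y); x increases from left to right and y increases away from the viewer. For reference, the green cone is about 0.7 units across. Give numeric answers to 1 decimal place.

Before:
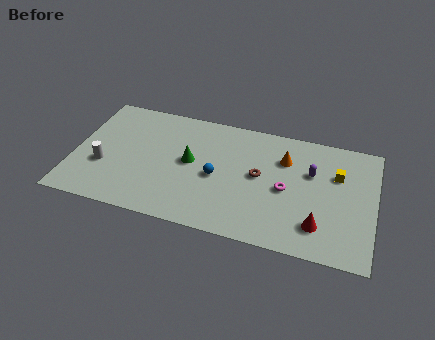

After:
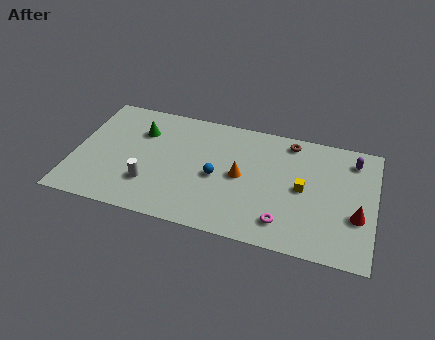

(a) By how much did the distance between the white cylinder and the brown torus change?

+0.4

Before: roughly 8.6 units apart; after: 9.0. That's 0.4 units further apart.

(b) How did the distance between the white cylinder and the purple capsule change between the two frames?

+0.3

The distance was about 11.6 in the first image and 11.9 in the second, so they moved 0.3 units further apart.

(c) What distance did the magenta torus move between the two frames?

2.4

The magenta torus moved from about (11.7, 4.1) to (11.7, 1.7), a distance of √(0.0² + 2.4²) ≈ 2.4.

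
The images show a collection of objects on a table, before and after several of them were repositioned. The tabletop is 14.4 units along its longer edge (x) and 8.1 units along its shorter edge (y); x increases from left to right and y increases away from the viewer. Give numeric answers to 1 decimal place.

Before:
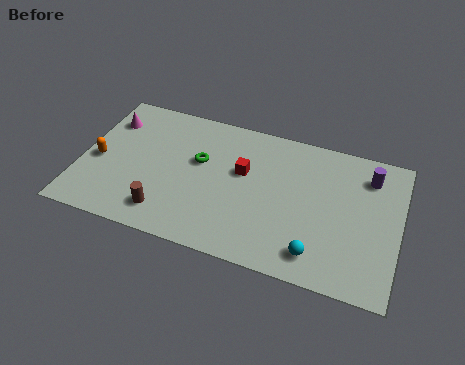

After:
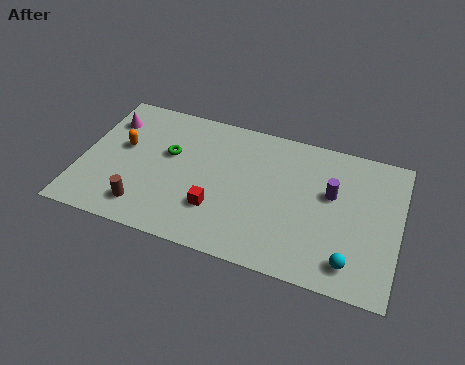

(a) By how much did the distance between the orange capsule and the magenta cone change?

-0.9

The distance was about 2.5 in the first image and 1.6 in the second, so they moved 0.9 units closer together.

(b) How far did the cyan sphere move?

1.5

The cyan sphere moved from about (10.9, 1.4) to (12.4, 1.4), a distance of √(1.5² + 0.0²) ≈ 1.5.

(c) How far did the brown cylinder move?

1.0

The brown cylinder moved from about (4.1, 1.5) to (3.1, 1.5), a distance of √(1.0² + 0.0²) ≈ 1.0.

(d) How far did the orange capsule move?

1.5

The orange capsule was near (0.8, 3.6) before and (1.8, 4.7) after, so it travelled √(1.0² + 1.1²) ≈ 1.5 units.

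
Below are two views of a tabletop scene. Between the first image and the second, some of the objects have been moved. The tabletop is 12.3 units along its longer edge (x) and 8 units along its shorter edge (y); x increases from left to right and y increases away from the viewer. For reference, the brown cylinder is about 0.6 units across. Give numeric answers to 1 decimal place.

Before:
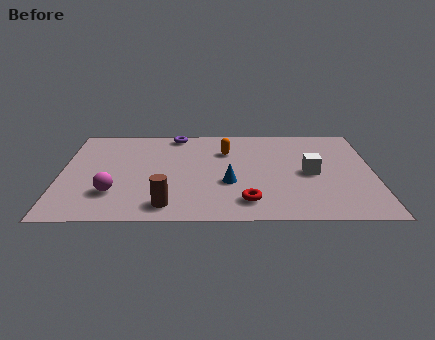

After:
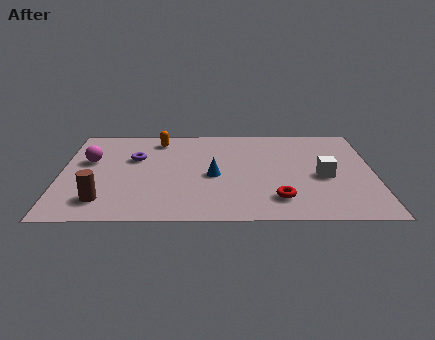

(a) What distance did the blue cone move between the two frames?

0.8

The blue cone was near (6.6, 3.0) before and (6.0, 3.6) after, so it travelled √(0.6² + 0.6²) ≈ 0.8 units.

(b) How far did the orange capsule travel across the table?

2.9

The orange capsule moved from about (6.5, 5.7) to (3.8, 6.7), a distance of √(2.7² + 1.0²) ≈ 2.9.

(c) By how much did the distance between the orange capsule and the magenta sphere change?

-2.4

Before: roughly 5.6 units apart; after: 3.2. That's 2.4 units closer together.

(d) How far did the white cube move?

0.6

From (9.8, 3.8) to (10.3, 3.5), the white cube covered √(0.5² + 0.3²) ≈ 0.6 units.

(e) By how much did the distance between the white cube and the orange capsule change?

+3.4

They were about 3.8 units apart before and 7.2 after — 3.4 units further apart.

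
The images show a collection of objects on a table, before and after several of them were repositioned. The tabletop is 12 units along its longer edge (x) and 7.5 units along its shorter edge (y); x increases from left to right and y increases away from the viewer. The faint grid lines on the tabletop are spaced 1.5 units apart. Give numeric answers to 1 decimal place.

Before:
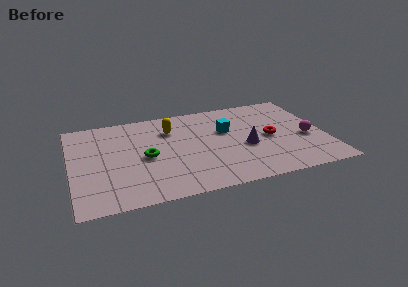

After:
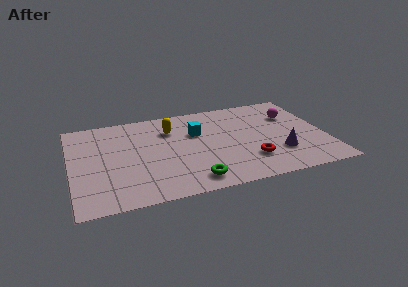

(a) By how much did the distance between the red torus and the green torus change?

-3.0

The distance was about 5.9 in the first image and 2.9 in the second, so they moved 3.0 units closer together.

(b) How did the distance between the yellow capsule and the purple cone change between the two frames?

+1.7

The distance was about 4.2 in the first image and 5.9 in the second, so they moved 1.7 units further apart.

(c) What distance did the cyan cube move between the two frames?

1.4

From (7.4, 4.7) to (6.0, 4.9), the cyan cube covered √(1.4² + 0.2²) ≈ 1.4 units.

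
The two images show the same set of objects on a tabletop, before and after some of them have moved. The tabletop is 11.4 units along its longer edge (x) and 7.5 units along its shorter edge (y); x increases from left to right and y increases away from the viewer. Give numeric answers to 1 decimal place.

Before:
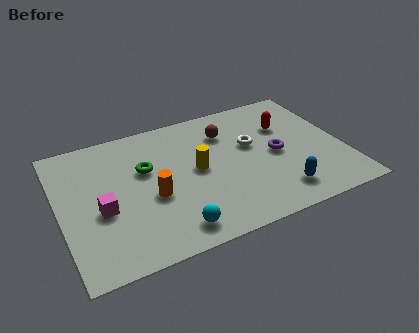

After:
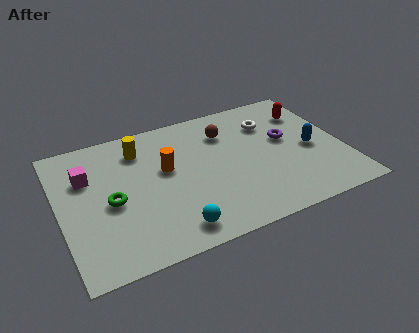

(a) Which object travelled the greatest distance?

the yellow cylinder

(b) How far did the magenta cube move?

2.0

The magenta cube was near (1.6, 3.1) before and (1.2, 5.1) after, so it travelled √(0.4² + 2.0²) ≈ 2.0 units.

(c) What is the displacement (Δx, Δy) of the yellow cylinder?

(-2.1, 2.0)

The yellow cylinder started near (5.5, 3.9) and ended near (3.4, 5.9).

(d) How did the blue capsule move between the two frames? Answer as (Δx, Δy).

(1.6, 2.0)

The blue capsule started near (8.5, 1.4) and ended near (10.1, 3.4).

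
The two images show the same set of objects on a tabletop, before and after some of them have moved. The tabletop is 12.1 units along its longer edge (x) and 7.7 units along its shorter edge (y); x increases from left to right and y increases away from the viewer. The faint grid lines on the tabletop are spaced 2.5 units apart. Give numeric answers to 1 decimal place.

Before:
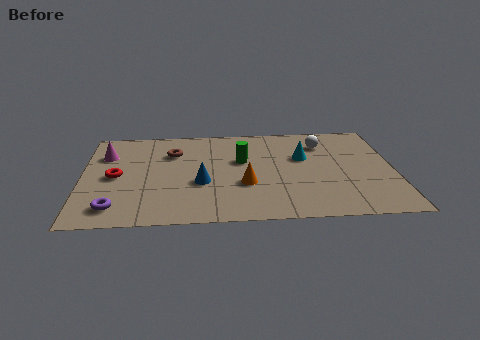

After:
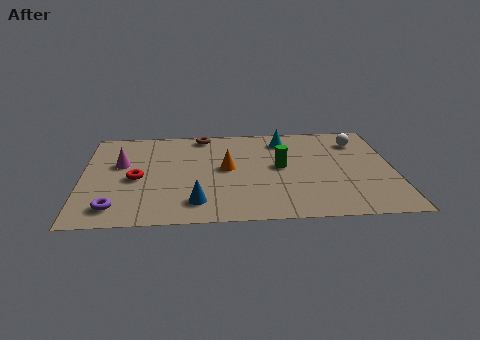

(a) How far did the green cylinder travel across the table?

1.6

From (6.2, 4.7) to (7.7, 4.1), the green cylinder covered √(1.5² + 0.6²) ≈ 1.6 units.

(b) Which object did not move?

the purple torus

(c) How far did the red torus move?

0.8

The red torus moved from about (1.3, 3.7) to (2.1, 3.5), a distance of √(0.8² + 0.2²) ≈ 0.8.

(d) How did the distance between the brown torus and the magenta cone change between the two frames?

+1.3

Before: roughly 2.6 units apart; after: 3.9. That's 1.3 units further apart.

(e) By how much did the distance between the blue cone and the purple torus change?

-0.6

Before: roughly 3.7 units apart; after: 3.1. That's 0.6 units closer together.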